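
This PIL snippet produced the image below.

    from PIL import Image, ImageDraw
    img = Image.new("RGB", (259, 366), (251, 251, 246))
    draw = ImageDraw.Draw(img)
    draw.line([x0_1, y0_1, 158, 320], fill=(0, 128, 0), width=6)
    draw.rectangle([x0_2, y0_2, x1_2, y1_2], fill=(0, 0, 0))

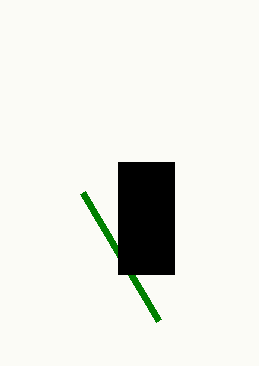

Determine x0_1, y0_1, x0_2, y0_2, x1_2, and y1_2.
x0_1 = 82, y0_1 = 192, x0_2 = 118, y0_2 = 162, x1_2 = 174, y1_2 = 274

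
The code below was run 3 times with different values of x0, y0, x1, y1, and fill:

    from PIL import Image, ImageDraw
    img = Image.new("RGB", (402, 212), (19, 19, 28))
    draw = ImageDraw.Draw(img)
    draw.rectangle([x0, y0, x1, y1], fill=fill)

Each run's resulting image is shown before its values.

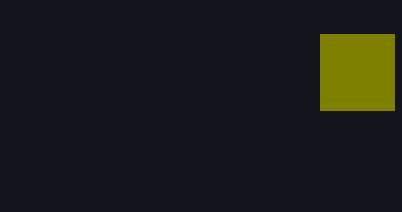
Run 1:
x0 = 320; y0 = 34; x1 = 394; y1 = 110; fill = 'olive'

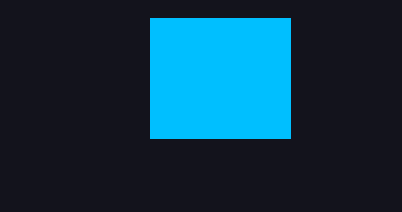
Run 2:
x0 = 150
y0 = 18
x1 = 290
y1 = 138
fill = 'deepskyblue'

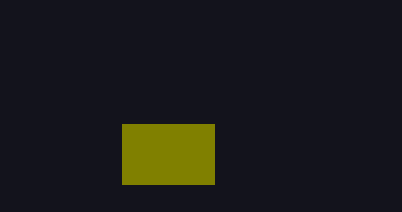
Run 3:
x0 = 122, y0 = 124, x1 = 214, y1 = 184, fill = 'olive'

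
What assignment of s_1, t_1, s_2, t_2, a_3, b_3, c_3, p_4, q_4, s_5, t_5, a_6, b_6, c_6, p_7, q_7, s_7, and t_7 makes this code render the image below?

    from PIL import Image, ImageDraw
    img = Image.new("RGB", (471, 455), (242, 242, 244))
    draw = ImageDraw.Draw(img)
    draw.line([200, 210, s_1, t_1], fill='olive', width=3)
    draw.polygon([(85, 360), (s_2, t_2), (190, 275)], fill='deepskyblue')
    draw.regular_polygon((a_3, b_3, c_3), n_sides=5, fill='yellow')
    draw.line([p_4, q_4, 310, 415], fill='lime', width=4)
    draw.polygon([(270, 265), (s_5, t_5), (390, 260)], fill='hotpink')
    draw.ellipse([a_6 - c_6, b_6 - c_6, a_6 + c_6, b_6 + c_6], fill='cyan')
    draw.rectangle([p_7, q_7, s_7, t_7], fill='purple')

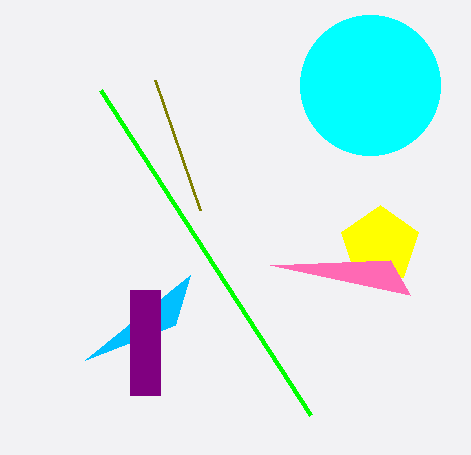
s_1 = 155
t_1 = 80
s_2 = 175
t_2 = 325
a_3 = 380
b_3 = 245
c_3 = 40
p_4 = 100
q_4 = 90
s_5 = 410
t_5 = 295
a_6 = 370
b_6 = 85
c_6 = 70
p_7 = 130
q_7 = 290
s_7 = 160
t_7 = 395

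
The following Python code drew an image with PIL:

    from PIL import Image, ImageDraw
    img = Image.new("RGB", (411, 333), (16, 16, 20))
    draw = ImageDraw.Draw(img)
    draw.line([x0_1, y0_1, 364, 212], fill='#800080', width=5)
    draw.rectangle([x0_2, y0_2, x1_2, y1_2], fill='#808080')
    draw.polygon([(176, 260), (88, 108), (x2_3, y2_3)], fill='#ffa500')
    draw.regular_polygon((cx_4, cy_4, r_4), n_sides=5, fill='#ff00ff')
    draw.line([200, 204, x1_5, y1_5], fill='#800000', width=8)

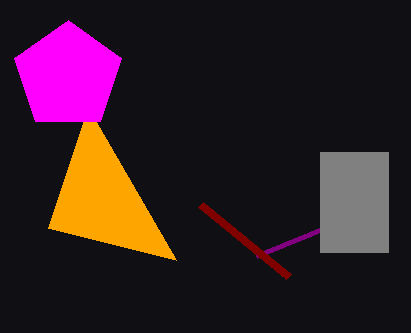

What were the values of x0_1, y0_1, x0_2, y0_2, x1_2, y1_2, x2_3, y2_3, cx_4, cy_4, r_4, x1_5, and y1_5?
x0_1 = 256, y0_1 = 256, x0_2 = 320, y0_2 = 152, x1_2 = 388, y1_2 = 252, x2_3 = 48, y2_3 = 228, cx_4 = 68, cy_4 = 76, r_4 = 56, x1_5 = 288, y1_5 = 276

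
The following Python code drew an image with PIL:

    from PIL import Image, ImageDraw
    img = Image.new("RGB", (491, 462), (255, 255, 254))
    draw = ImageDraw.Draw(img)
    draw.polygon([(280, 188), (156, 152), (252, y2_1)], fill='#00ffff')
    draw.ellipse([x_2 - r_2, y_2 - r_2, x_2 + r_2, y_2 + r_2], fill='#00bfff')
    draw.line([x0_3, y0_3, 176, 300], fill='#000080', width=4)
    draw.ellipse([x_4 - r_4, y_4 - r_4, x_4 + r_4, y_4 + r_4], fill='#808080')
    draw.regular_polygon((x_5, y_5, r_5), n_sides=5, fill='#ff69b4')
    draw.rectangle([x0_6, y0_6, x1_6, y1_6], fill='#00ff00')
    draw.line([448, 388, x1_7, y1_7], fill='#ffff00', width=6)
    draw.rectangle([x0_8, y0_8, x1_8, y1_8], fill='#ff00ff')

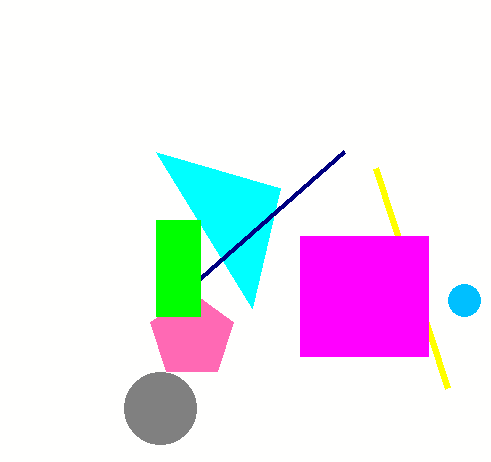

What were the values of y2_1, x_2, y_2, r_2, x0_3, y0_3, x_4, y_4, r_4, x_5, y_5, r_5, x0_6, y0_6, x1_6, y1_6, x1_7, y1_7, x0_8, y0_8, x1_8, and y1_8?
y2_1 = 308, x_2 = 464, y_2 = 300, r_2 = 16, x0_3 = 344, y0_3 = 152, x_4 = 160, y_4 = 408, r_4 = 36, x_5 = 192, y_5 = 336, r_5 = 44, x0_6 = 156, y0_6 = 220, x1_6 = 200, y1_6 = 316, x1_7 = 376, y1_7 = 168, x0_8 = 300, y0_8 = 236, x1_8 = 428, y1_8 = 356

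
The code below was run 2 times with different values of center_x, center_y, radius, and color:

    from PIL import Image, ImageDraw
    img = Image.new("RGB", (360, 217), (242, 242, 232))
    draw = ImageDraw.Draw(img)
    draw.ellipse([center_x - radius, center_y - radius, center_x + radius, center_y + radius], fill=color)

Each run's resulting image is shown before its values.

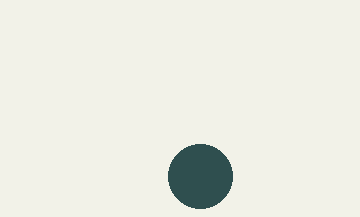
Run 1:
center_x = 200, center_y = 176, radius = 32, color = 'darkslategray'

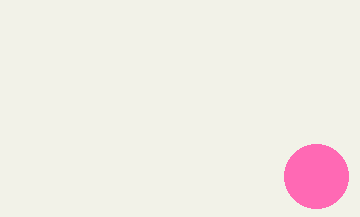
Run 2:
center_x = 316; center_y = 176; radius = 32; color = 'hotpink'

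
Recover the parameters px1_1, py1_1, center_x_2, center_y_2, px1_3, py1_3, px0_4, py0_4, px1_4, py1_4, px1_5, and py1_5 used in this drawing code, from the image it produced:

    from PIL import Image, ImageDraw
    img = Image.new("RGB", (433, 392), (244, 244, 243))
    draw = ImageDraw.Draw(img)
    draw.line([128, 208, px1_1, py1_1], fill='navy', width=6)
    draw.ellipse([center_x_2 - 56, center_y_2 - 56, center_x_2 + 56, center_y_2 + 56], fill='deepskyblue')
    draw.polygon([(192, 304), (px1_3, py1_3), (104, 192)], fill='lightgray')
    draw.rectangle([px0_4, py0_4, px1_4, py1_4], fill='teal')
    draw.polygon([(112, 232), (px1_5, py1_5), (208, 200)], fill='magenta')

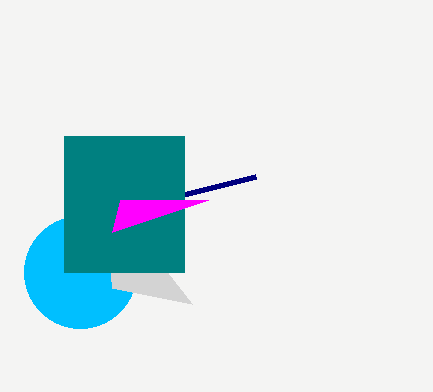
px1_1 = 256, py1_1 = 176, center_x_2 = 80, center_y_2 = 272, px1_3 = 112, py1_3 = 288, px0_4 = 64, py0_4 = 136, px1_4 = 184, py1_4 = 272, px1_5 = 120, py1_5 = 200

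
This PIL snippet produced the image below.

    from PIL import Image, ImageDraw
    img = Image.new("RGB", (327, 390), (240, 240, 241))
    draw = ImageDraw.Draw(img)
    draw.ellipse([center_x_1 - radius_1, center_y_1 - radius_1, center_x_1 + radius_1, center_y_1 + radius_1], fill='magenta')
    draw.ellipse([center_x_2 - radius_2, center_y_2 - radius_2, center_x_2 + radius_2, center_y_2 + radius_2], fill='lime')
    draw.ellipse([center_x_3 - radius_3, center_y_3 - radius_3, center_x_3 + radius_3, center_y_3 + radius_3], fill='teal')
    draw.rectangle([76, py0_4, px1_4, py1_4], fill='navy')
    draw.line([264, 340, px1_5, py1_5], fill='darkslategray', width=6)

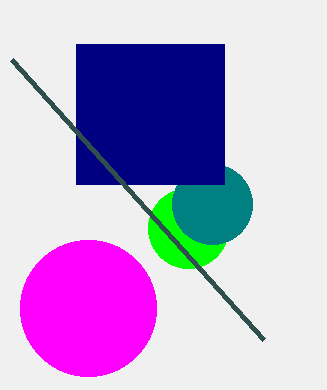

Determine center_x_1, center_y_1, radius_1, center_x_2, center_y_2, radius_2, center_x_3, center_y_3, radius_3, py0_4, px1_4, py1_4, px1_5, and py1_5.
center_x_1 = 88; center_y_1 = 308; radius_1 = 68; center_x_2 = 188; center_y_2 = 228; radius_2 = 40; center_x_3 = 212; center_y_3 = 204; radius_3 = 40; py0_4 = 44; px1_4 = 224; py1_4 = 184; px1_5 = 12; py1_5 = 60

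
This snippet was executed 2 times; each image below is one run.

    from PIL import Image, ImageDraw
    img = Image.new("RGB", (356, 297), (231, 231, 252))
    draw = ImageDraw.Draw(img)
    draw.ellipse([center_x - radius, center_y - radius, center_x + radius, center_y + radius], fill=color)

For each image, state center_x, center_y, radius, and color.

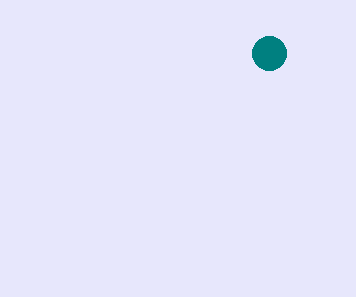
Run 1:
center_x = 269, center_y = 53, radius = 17, color = 'teal'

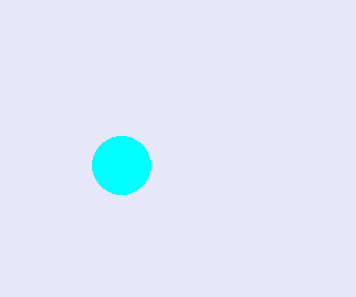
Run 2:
center_x = 121; center_y = 165; radius = 29; color = 'cyan'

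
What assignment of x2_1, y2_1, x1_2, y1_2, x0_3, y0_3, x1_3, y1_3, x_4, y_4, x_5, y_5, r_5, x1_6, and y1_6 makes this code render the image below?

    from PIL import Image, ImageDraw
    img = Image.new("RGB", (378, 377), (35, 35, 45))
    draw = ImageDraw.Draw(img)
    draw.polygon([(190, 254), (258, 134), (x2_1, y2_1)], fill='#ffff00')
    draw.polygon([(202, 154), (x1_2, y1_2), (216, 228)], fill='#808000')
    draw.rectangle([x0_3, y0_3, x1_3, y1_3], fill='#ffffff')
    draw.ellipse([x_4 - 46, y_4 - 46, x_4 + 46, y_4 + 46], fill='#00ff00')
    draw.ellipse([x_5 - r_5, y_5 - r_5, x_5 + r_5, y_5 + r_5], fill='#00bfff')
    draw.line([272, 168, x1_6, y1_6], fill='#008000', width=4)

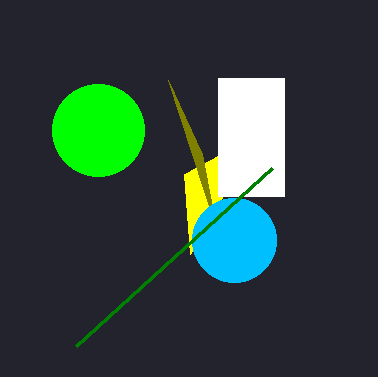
x2_1 = 184, y2_1 = 174, x1_2 = 168, y1_2 = 80, x0_3 = 218, y0_3 = 78, x1_3 = 284, y1_3 = 196, x_4 = 98, y_4 = 130, x_5 = 234, y_5 = 240, r_5 = 42, x1_6 = 76, y1_6 = 346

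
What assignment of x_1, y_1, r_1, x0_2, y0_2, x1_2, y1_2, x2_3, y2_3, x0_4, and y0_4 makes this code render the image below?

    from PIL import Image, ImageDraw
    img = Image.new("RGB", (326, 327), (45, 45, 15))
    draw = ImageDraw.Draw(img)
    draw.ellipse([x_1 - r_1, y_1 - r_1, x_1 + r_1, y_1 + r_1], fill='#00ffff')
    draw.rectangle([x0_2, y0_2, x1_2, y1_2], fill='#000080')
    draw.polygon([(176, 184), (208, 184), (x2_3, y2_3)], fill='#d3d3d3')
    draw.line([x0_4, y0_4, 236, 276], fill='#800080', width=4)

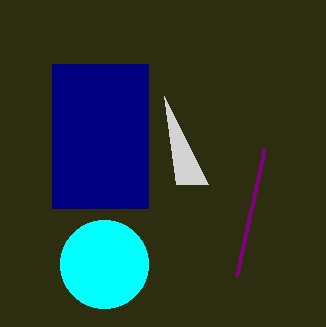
x_1 = 104, y_1 = 264, r_1 = 44, x0_2 = 52, y0_2 = 64, x1_2 = 148, y1_2 = 208, x2_3 = 164, y2_3 = 96, x0_4 = 264, y0_4 = 148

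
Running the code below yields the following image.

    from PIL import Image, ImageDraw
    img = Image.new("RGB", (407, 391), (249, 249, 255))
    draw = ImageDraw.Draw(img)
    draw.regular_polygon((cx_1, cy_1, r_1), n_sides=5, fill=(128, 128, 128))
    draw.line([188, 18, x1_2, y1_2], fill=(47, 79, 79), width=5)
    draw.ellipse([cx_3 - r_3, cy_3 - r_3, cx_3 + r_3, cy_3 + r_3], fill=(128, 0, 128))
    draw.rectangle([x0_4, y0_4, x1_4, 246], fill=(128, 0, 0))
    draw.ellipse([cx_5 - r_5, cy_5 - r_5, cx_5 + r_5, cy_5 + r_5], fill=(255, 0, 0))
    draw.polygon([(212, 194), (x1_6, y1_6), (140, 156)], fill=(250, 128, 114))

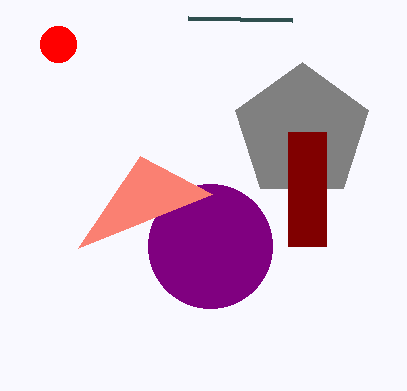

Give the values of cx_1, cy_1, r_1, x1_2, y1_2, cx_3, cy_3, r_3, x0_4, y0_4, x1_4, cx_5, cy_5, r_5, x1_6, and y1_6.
cx_1 = 302, cy_1 = 132, r_1 = 70, x1_2 = 292, y1_2 = 20, cx_3 = 210, cy_3 = 246, r_3 = 62, x0_4 = 288, y0_4 = 132, x1_4 = 326, cx_5 = 58, cy_5 = 44, r_5 = 18, x1_6 = 78, y1_6 = 248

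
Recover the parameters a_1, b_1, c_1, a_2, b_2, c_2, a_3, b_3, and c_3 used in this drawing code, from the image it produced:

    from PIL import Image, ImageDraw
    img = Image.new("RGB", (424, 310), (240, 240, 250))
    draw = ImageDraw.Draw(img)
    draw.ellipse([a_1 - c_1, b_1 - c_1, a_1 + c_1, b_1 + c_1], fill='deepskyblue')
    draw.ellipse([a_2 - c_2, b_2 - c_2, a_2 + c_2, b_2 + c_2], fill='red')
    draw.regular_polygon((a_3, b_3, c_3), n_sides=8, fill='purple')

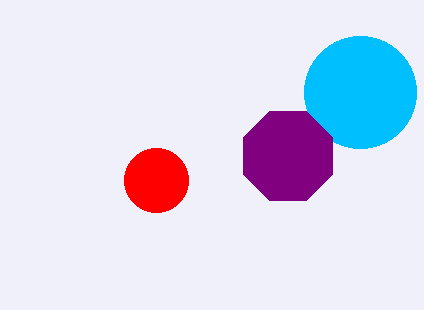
a_1 = 360, b_1 = 92, c_1 = 56, a_2 = 156, b_2 = 180, c_2 = 32, a_3 = 288, b_3 = 156, c_3 = 48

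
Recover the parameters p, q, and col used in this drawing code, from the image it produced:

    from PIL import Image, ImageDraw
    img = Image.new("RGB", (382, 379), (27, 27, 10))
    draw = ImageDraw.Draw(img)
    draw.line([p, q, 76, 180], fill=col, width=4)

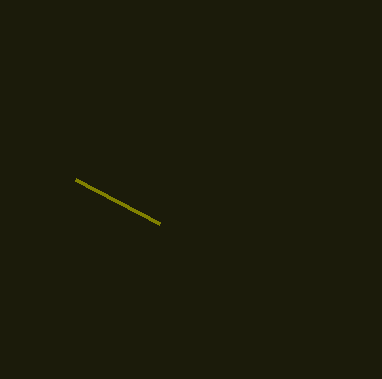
p = 160, q = 224, col = 'olive'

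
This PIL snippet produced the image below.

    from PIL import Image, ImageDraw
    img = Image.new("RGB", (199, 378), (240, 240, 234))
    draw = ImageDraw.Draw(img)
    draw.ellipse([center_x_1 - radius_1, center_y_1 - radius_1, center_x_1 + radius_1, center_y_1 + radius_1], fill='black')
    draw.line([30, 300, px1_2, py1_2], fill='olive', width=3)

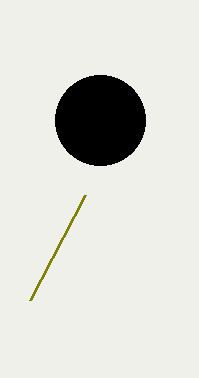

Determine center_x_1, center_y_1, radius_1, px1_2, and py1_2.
center_x_1 = 100
center_y_1 = 120
radius_1 = 45
px1_2 = 85
py1_2 = 195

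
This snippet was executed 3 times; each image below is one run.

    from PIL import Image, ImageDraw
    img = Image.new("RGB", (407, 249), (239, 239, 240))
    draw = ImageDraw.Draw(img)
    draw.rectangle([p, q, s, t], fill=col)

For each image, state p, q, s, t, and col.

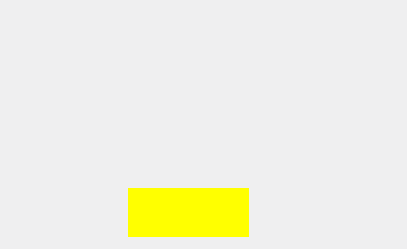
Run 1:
p = 128, q = 188, s = 248, t = 236, col = 'yellow'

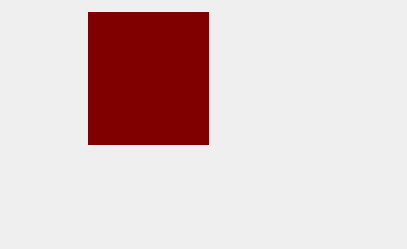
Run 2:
p = 88; q = 12; s = 208; t = 144; col = 'maroon'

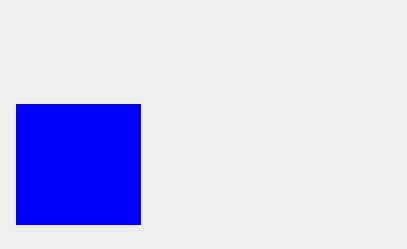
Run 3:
p = 16
q = 104
s = 140
t = 224
col = 'blue'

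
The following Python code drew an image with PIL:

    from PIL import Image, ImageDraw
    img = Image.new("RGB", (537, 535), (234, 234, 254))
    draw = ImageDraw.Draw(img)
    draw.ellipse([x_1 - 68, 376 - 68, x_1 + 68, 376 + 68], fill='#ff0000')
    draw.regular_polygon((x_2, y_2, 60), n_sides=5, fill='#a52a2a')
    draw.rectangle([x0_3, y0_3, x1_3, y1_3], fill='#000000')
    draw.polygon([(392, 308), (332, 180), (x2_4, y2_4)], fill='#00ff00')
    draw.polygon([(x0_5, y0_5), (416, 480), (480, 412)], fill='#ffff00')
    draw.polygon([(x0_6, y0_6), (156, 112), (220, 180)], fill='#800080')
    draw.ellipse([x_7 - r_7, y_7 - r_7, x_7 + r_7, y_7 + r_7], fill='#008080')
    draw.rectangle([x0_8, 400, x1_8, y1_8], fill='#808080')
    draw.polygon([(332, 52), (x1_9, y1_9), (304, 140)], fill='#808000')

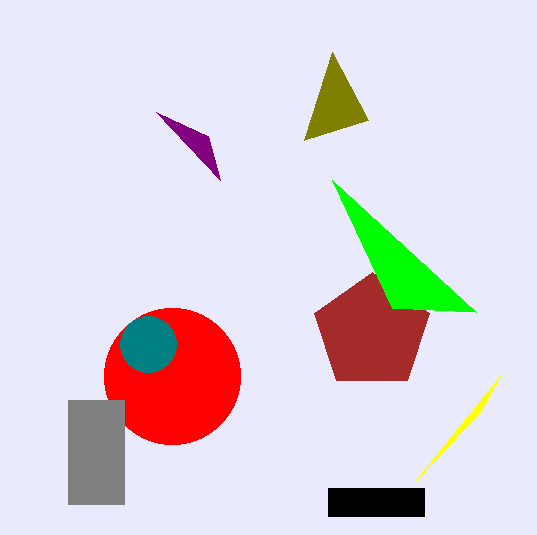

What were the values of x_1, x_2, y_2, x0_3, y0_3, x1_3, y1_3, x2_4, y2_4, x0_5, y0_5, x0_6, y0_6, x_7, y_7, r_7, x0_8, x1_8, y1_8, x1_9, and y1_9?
x_1 = 172; x_2 = 372; y_2 = 332; x0_3 = 328; y0_3 = 488; x1_3 = 424; y1_3 = 516; x2_4 = 476; y2_4 = 312; x0_5 = 500; y0_5 = 376; x0_6 = 208; y0_6 = 136; x_7 = 148; y_7 = 344; r_7 = 28; x0_8 = 68; x1_8 = 124; y1_8 = 504; x1_9 = 368; y1_9 = 120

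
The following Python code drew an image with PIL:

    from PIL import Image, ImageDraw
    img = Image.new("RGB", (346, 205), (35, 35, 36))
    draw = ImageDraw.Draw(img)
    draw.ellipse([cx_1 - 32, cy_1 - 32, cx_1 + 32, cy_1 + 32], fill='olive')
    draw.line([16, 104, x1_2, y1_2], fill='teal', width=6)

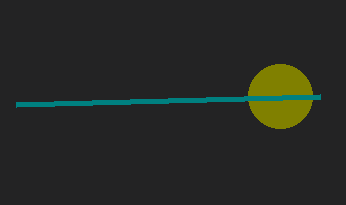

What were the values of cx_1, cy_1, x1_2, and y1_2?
cx_1 = 280; cy_1 = 96; x1_2 = 320; y1_2 = 96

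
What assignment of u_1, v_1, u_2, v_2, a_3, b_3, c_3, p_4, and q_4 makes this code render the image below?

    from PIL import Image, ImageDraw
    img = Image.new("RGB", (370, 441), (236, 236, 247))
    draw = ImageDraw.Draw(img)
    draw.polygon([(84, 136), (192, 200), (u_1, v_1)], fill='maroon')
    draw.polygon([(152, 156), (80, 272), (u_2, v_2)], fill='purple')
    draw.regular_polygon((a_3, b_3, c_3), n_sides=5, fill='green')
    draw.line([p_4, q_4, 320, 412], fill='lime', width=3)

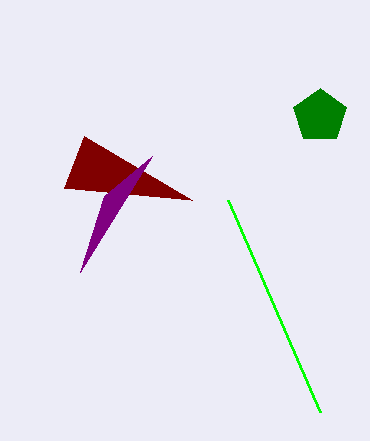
u_1 = 64; v_1 = 188; u_2 = 104; v_2 = 196; a_3 = 320; b_3 = 116; c_3 = 28; p_4 = 228; q_4 = 200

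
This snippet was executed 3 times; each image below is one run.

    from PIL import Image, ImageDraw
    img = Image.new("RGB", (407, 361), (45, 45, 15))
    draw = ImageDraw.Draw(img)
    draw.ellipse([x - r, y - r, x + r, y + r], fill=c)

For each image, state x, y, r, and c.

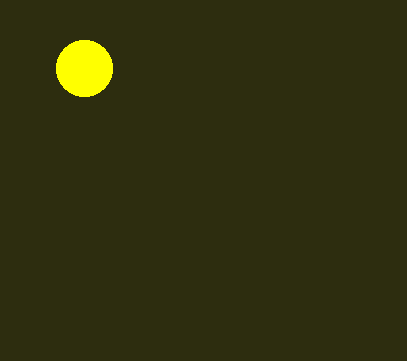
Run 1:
x = 84
y = 68
r = 28
c = 'yellow'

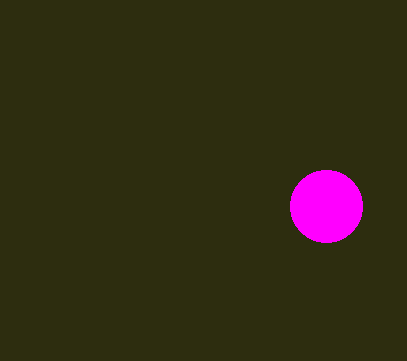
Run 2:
x = 326; y = 206; r = 36; c = 'magenta'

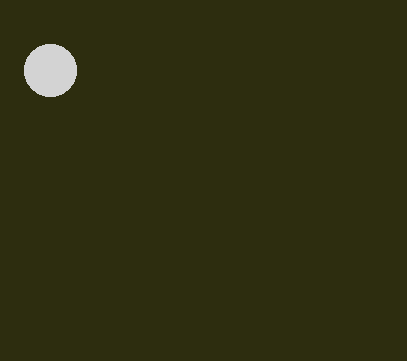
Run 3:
x = 50; y = 70; r = 26; c = 'lightgray'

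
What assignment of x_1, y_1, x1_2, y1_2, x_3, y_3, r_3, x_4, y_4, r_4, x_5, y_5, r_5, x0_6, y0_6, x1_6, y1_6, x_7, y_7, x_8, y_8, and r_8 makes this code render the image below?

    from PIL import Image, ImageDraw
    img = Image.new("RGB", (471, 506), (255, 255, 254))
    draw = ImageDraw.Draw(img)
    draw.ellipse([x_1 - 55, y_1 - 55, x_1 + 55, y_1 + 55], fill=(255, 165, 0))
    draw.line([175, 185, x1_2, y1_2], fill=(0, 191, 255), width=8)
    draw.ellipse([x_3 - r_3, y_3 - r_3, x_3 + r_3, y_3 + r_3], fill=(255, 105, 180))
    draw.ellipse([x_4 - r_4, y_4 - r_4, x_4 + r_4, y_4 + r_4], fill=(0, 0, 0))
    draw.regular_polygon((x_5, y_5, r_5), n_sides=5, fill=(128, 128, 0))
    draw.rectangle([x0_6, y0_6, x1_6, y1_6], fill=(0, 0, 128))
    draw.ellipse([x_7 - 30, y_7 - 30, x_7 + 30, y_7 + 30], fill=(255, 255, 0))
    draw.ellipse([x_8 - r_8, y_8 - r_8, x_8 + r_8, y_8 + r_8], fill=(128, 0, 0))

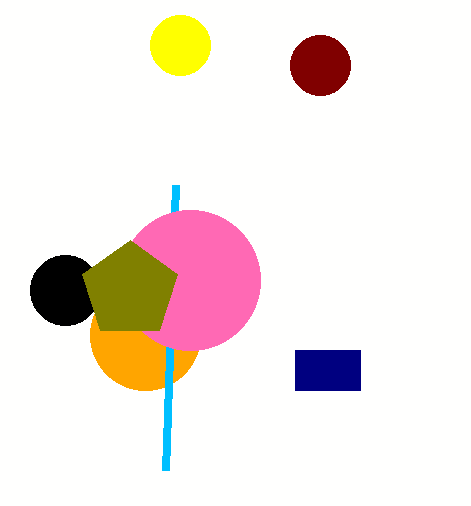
x_1 = 145; y_1 = 335; x1_2 = 165; y1_2 = 470; x_3 = 190; y_3 = 280; r_3 = 70; x_4 = 65; y_4 = 290; r_4 = 35; x_5 = 130; y_5 = 290; r_5 = 50; x0_6 = 295; y0_6 = 350; x1_6 = 360; y1_6 = 390; x_7 = 180; y_7 = 45; x_8 = 320; y_8 = 65; r_8 = 30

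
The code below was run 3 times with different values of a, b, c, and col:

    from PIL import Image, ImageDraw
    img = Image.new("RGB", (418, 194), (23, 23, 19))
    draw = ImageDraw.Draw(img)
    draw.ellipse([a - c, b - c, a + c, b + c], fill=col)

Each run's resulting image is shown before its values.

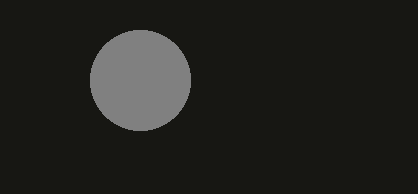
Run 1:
a = 140; b = 80; c = 50; col = 'gray'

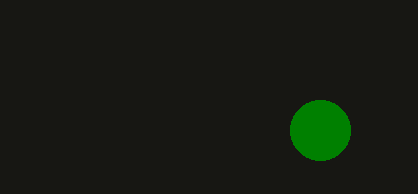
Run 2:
a = 320; b = 130; c = 30; col = 'green'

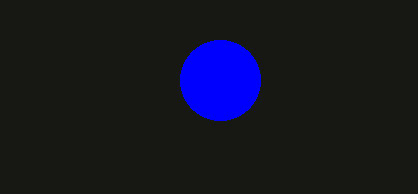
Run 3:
a = 220, b = 80, c = 40, col = 'blue'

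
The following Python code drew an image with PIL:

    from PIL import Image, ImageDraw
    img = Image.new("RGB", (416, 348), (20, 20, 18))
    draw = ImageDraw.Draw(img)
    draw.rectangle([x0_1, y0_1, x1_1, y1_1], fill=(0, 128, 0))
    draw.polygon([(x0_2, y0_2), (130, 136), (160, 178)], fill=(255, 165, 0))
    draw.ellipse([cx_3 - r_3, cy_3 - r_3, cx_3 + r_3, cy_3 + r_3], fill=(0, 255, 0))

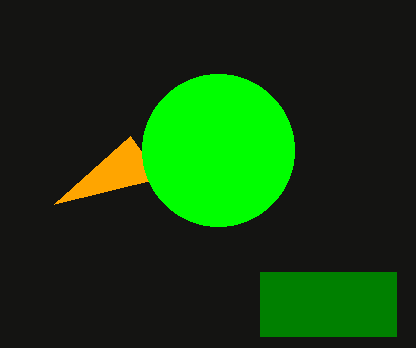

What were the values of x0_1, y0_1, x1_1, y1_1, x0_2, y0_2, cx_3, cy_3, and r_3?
x0_1 = 260, y0_1 = 272, x1_1 = 396, y1_1 = 336, x0_2 = 54, y0_2 = 204, cx_3 = 218, cy_3 = 150, r_3 = 76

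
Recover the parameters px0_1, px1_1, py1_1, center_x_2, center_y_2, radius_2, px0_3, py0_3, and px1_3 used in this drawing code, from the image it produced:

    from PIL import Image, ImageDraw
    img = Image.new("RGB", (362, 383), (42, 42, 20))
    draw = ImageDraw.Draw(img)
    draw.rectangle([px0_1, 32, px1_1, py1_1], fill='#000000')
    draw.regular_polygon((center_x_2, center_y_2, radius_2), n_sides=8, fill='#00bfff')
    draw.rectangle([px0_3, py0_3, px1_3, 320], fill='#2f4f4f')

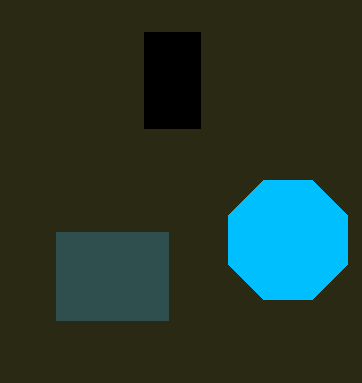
px0_1 = 144; px1_1 = 200; py1_1 = 128; center_x_2 = 288; center_y_2 = 240; radius_2 = 64; px0_3 = 56; py0_3 = 232; px1_3 = 168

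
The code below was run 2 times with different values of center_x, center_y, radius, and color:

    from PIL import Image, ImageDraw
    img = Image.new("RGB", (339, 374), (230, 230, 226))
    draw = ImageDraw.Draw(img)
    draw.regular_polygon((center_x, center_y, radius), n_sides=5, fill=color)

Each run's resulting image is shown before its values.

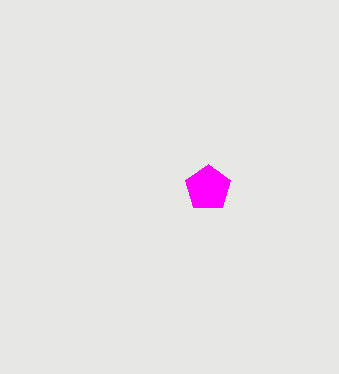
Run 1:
center_x = 208
center_y = 188
radius = 24
color = 'magenta'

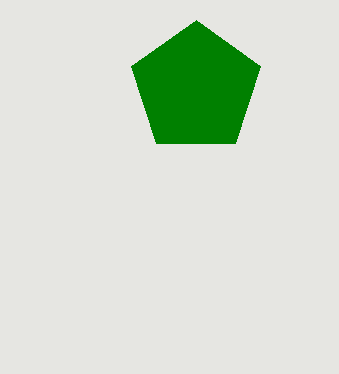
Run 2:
center_x = 196, center_y = 88, radius = 68, color = 'green'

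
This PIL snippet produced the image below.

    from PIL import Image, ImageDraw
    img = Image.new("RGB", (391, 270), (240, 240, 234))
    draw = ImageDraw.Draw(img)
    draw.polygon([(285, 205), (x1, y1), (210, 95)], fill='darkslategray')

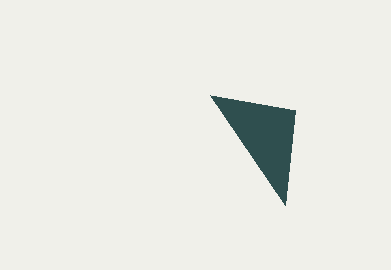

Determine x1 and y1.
x1 = 295; y1 = 110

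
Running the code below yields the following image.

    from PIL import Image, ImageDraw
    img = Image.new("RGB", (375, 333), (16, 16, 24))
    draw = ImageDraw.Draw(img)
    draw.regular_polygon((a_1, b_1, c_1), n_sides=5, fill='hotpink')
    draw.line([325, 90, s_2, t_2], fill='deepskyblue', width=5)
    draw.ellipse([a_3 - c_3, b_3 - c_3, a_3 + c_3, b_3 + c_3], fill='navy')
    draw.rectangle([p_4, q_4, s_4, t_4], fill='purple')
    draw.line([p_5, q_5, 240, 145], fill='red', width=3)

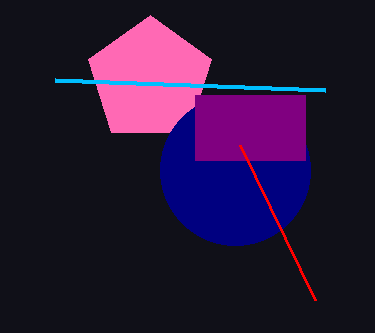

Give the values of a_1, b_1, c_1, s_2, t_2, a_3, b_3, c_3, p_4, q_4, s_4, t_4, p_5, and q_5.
a_1 = 150; b_1 = 80; c_1 = 65; s_2 = 55; t_2 = 80; a_3 = 235; b_3 = 170; c_3 = 75; p_4 = 195; q_4 = 95; s_4 = 305; t_4 = 160; p_5 = 315; q_5 = 300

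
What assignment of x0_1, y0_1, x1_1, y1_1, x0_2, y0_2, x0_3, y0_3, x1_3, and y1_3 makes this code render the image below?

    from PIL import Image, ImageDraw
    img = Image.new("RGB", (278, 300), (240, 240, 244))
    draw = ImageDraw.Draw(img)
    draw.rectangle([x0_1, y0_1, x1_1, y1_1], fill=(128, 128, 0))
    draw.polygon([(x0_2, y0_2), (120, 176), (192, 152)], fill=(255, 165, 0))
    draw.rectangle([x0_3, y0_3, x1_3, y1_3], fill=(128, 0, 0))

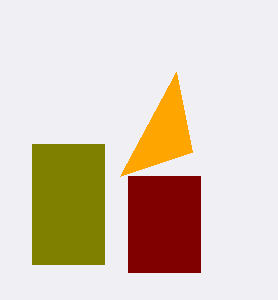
x0_1 = 32
y0_1 = 144
x1_1 = 104
y1_1 = 264
x0_2 = 176
y0_2 = 72
x0_3 = 128
y0_3 = 176
x1_3 = 200
y1_3 = 272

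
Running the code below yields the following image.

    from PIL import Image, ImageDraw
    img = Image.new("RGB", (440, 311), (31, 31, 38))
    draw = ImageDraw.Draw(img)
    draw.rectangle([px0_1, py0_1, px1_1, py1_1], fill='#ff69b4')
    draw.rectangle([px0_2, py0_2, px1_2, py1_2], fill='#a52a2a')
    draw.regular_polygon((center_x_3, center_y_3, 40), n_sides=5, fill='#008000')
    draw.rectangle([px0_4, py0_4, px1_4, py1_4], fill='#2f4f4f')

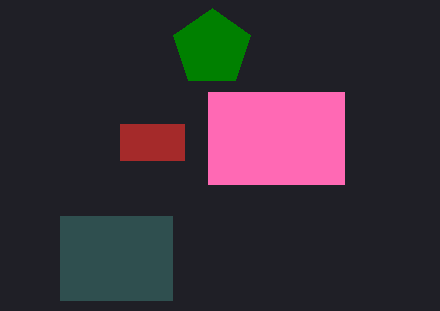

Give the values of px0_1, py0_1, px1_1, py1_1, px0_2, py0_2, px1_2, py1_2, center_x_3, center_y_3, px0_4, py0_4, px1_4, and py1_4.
px0_1 = 208, py0_1 = 92, px1_1 = 344, py1_1 = 184, px0_2 = 120, py0_2 = 124, px1_2 = 184, py1_2 = 160, center_x_3 = 212, center_y_3 = 48, px0_4 = 60, py0_4 = 216, px1_4 = 172, py1_4 = 300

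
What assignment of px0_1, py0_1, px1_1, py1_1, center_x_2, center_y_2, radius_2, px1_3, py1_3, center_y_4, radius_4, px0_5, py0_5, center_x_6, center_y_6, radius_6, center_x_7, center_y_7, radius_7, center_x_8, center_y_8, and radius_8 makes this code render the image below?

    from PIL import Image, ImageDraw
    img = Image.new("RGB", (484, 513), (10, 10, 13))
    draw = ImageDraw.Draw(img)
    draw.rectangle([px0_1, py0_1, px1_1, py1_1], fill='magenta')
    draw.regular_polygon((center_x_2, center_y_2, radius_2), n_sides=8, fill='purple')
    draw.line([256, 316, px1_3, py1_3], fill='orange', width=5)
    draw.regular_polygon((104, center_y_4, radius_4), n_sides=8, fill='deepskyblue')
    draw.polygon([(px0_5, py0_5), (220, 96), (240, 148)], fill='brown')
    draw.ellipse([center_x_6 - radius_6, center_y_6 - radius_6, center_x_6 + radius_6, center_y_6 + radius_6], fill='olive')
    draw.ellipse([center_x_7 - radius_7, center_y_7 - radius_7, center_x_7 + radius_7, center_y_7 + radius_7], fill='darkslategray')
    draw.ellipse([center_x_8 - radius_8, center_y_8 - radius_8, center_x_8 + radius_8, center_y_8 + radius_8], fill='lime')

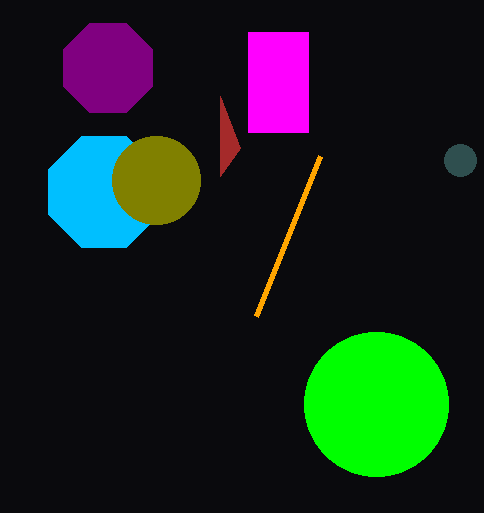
px0_1 = 248; py0_1 = 32; px1_1 = 308; py1_1 = 132; center_x_2 = 108; center_y_2 = 68; radius_2 = 48; px1_3 = 320; py1_3 = 156; center_y_4 = 192; radius_4 = 60; px0_5 = 220; py0_5 = 176; center_x_6 = 156; center_y_6 = 180; radius_6 = 44; center_x_7 = 460; center_y_7 = 160; radius_7 = 16; center_x_8 = 376; center_y_8 = 404; radius_8 = 72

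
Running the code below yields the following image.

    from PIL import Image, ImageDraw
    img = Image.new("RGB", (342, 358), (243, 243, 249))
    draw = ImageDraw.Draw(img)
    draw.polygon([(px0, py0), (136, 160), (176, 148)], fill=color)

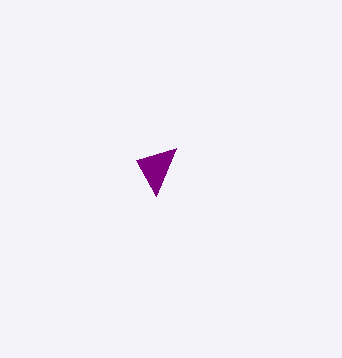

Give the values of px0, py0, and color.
px0 = 156, py0 = 196, color = 'purple'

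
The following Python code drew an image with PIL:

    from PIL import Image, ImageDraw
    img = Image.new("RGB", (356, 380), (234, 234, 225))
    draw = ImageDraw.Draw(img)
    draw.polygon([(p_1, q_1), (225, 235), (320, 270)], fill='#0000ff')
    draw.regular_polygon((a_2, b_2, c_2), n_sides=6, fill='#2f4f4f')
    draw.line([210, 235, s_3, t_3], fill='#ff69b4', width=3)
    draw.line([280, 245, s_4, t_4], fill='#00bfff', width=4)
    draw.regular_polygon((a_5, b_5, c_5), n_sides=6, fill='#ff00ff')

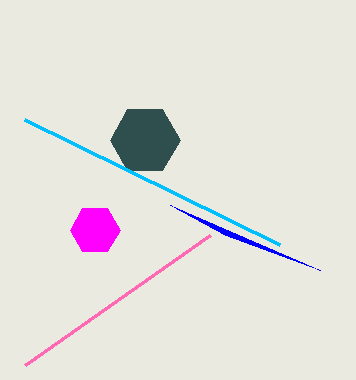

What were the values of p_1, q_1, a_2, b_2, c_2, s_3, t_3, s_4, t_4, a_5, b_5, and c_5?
p_1 = 170, q_1 = 205, a_2 = 145, b_2 = 140, c_2 = 35, s_3 = 25, t_3 = 365, s_4 = 25, t_4 = 120, a_5 = 95, b_5 = 230, c_5 = 25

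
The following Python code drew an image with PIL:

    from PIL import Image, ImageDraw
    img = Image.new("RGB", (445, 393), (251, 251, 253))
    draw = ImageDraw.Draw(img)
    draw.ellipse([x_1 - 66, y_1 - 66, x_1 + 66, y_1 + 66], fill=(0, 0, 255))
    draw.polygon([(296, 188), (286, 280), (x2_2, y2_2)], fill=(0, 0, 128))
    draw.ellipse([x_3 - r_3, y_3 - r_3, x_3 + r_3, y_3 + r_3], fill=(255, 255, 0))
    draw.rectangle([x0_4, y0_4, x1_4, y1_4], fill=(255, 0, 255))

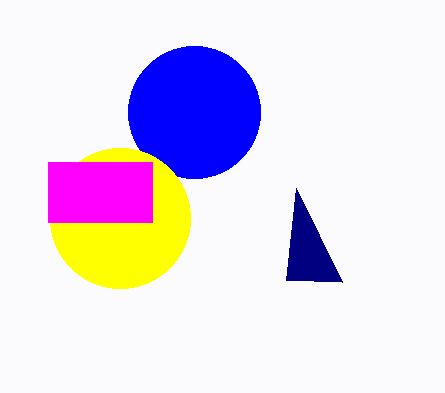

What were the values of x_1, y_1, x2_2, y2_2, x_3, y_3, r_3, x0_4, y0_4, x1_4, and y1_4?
x_1 = 194, y_1 = 112, x2_2 = 342, y2_2 = 282, x_3 = 120, y_3 = 218, r_3 = 70, x0_4 = 48, y0_4 = 162, x1_4 = 152, y1_4 = 222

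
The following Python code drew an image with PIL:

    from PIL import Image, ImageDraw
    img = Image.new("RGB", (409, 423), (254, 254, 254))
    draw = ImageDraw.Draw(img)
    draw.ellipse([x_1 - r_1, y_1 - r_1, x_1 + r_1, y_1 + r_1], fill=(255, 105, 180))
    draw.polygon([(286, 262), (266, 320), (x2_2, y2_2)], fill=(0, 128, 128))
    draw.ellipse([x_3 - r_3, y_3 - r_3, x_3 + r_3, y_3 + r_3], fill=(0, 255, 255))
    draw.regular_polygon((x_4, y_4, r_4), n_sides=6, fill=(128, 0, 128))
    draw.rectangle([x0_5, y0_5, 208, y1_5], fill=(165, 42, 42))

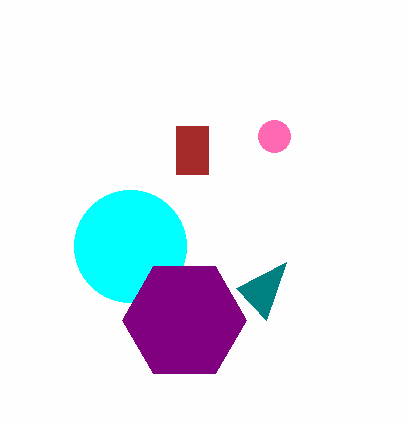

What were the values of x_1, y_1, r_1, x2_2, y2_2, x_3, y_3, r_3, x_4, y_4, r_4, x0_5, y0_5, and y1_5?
x_1 = 274
y_1 = 136
r_1 = 16
x2_2 = 236
y2_2 = 288
x_3 = 130
y_3 = 246
r_3 = 56
x_4 = 184
y_4 = 320
r_4 = 62
x0_5 = 176
y0_5 = 126
y1_5 = 174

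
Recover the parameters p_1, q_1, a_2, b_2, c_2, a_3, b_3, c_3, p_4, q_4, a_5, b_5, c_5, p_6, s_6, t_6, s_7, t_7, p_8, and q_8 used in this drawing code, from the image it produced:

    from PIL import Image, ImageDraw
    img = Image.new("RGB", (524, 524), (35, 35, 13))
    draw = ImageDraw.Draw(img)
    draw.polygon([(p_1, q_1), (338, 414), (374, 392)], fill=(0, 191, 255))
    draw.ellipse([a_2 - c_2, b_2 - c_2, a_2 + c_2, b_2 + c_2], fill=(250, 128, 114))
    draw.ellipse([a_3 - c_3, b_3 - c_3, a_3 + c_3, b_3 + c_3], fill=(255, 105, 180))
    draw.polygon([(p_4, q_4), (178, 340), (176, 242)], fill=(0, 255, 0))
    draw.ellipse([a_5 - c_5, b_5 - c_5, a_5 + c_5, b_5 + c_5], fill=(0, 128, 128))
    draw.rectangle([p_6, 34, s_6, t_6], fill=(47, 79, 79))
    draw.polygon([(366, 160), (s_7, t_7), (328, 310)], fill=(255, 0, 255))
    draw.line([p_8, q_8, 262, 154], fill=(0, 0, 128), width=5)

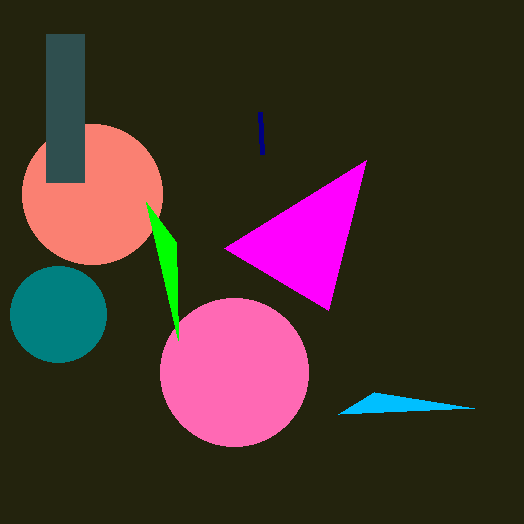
p_1 = 474; q_1 = 408; a_2 = 92; b_2 = 194; c_2 = 70; a_3 = 234; b_3 = 372; c_3 = 74; p_4 = 146; q_4 = 202; a_5 = 58; b_5 = 314; c_5 = 48; p_6 = 46; s_6 = 84; t_6 = 182; s_7 = 224; t_7 = 248; p_8 = 260; q_8 = 112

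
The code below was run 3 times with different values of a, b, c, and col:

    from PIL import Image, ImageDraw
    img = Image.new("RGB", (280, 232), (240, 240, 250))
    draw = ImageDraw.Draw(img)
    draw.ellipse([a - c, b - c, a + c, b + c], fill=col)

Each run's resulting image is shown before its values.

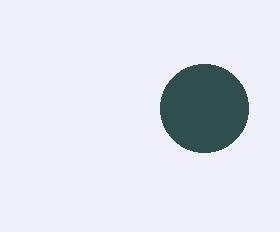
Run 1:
a = 204; b = 108; c = 44; col = 'darkslategray'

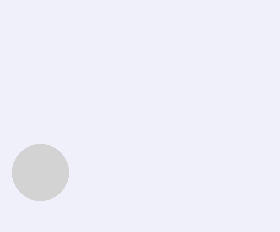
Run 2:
a = 40
b = 172
c = 28
col = 'lightgray'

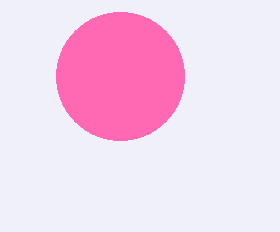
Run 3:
a = 120
b = 76
c = 64
col = 'hotpink'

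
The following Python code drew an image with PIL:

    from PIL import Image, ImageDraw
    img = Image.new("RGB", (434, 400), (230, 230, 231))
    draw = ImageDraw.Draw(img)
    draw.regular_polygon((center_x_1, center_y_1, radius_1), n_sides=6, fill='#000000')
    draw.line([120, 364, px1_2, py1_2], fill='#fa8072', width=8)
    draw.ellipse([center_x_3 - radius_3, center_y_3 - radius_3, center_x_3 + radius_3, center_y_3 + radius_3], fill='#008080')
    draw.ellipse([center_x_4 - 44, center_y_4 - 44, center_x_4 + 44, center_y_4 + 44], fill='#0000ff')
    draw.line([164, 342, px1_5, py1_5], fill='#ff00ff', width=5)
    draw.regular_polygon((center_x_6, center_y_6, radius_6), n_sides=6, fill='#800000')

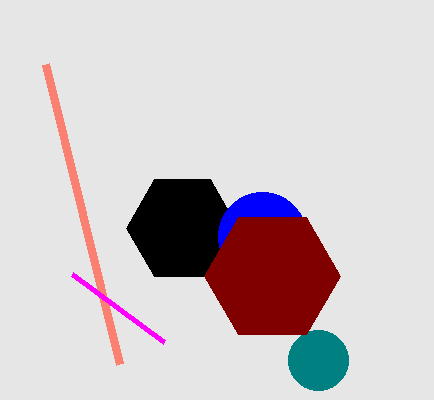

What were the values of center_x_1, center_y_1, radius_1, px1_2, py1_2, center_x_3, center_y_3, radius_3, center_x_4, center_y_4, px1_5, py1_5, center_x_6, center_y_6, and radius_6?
center_x_1 = 182, center_y_1 = 228, radius_1 = 56, px1_2 = 46, py1_2 = 64, center_x_3 = 318, center_y_3 = 360, radius_3 = 30, center_x_4 = 262, center_y_4 = 236, px1_5 = 72, py1_5 = 274, center_x_6 = 272, center_y_6 = 276, radius_6 = 68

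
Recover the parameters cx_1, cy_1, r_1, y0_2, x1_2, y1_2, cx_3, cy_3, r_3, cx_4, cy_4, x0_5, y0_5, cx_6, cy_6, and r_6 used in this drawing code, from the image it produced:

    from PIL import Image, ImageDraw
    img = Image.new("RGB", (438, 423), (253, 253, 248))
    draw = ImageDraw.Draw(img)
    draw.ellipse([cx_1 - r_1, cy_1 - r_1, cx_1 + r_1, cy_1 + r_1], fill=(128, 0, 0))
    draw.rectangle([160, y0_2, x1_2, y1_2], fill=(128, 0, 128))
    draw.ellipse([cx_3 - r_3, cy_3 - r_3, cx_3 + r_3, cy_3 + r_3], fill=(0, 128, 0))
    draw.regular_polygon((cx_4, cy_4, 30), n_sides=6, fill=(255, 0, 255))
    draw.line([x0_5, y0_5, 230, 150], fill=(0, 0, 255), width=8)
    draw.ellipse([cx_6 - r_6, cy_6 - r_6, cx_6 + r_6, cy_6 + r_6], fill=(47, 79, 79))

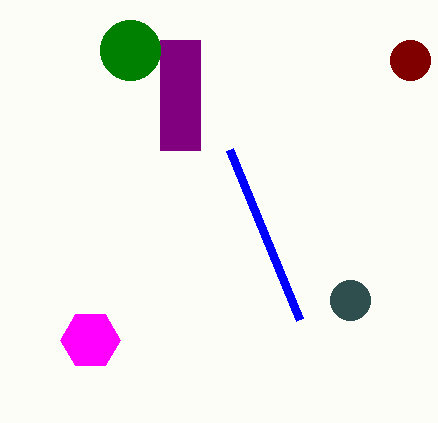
cx_1 = 410
cy_1 = 60
r_1 = 20
y0_2 = 40
x1_2 = 200
y1_2 = 150
cx_3 = 130
cy_3 = 50
r_3 = 30
cx_4 = 90
cy_4 = 340
x0_5 = 300
y0_5 = 320
cx_6 = 350
cy_6 = 300
r_6 = 20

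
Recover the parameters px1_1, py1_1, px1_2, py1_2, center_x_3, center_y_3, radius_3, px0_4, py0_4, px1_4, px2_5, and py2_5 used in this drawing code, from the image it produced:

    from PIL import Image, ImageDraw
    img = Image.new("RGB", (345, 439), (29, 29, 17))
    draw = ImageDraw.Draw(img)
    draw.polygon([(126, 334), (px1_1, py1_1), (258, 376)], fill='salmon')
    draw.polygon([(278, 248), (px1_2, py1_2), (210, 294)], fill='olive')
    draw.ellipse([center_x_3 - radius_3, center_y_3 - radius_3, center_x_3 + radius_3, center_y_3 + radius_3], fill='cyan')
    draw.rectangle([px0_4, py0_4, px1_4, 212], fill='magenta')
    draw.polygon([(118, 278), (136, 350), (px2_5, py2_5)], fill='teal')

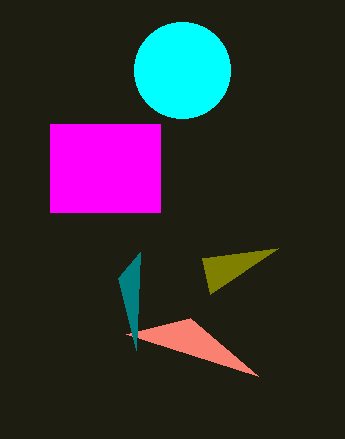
px1_1 = 190, py1_1 = 318, px1_2 = 202, py1_2 = 258, center_x_3 = 182, center_y_3 = 70, radius_3 = 48, px0_4 = 50, py0_4 = 124, px1_4 = 160, px2_5 = 140, py2_5 = 252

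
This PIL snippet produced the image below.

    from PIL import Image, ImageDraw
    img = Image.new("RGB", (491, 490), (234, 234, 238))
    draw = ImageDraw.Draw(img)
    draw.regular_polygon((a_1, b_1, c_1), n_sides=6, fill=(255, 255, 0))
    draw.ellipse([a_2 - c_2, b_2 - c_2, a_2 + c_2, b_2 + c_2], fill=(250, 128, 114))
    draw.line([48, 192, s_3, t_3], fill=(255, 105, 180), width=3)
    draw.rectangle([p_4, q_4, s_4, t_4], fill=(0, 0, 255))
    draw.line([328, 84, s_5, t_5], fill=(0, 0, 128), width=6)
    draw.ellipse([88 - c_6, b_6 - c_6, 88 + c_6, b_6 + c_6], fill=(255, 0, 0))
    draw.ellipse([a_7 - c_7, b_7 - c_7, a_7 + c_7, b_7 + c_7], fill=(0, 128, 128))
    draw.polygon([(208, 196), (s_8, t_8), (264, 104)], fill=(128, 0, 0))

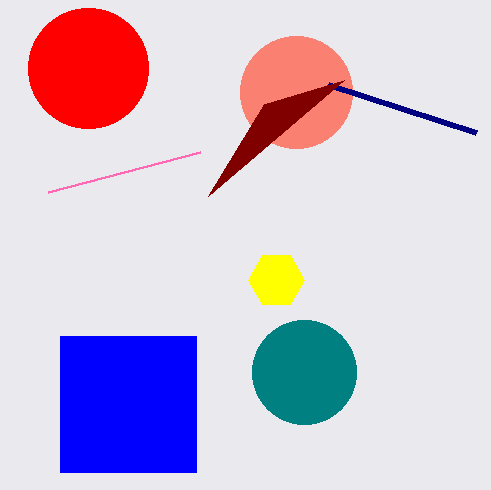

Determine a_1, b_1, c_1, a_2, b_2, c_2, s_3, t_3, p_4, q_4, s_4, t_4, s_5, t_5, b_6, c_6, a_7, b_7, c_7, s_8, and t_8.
a_1 = 276; b_1 = 280; c_1 = 28; a_2 = 296; b_2 = 92; c_2 = 56; s_3 = 200; t_3 = 152; p_4 = 60; q_4 = 336; s_4 = 196; t_4 = 472; s_5 = 476; t_5 = 132; b_6 = 68; c_6 = 60; a_7 = 304; b_7 = 372; c_7 = 52; s_8 = 344; t_8 = 80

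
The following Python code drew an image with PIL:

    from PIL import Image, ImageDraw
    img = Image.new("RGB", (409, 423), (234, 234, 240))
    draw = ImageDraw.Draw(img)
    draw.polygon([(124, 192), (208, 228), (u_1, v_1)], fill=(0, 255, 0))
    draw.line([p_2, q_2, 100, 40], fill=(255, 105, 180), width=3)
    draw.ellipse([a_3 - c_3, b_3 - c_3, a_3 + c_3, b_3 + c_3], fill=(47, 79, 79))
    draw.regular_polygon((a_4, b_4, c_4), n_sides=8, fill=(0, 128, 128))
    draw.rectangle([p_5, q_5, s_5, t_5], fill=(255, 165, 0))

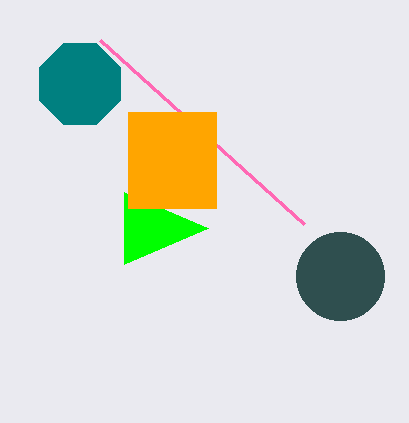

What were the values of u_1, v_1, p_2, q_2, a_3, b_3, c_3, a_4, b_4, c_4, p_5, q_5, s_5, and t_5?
u_1 = 124; v_1 = 264; p_2 = 304; q_2 = 224; a_3 = 340; b_3 = 276; c_3 = 44; a_4 = 80; b_4 = 84; c_4 = 44; p_5 = 128; q_5 = 112; s_5 = 216; t_5 = 208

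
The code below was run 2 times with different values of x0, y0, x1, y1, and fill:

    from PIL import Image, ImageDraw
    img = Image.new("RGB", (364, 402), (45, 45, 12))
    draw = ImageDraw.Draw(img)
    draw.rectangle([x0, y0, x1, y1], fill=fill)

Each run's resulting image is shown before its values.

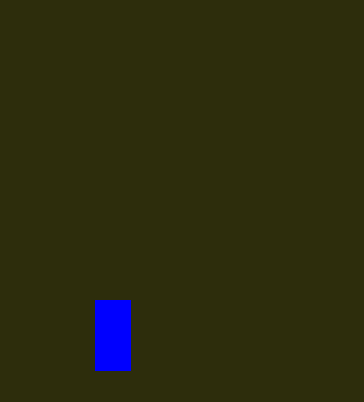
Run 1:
x0 = 95
y0 = 300
x1 = 130
y1 = 370
fill = 'blue'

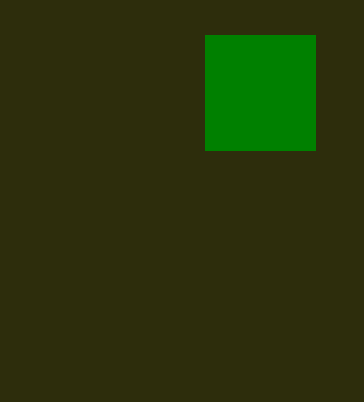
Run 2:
x0 = 205
y0 = 35
x1 = 315
y1 = 150
fill = 'green'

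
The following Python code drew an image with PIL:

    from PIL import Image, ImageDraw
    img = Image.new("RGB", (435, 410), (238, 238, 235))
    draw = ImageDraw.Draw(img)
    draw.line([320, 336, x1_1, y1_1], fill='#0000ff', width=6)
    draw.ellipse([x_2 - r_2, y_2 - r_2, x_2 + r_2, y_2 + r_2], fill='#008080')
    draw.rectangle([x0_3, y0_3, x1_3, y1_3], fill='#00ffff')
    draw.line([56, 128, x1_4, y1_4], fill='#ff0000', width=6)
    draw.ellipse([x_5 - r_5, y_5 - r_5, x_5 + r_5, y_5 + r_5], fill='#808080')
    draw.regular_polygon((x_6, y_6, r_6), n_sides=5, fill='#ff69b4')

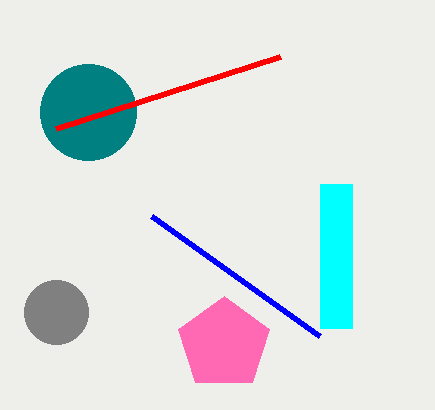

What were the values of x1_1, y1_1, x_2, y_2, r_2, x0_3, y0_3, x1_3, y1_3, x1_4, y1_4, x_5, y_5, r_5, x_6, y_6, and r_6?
x1_1 = 152, y1_1 = 216, x_2 = 88, y_2 = 112, r_2 = 48, x0_3 = 320, y0_3 = 184, x1_3 = 352, y1_3 = 328, x1_4 = 280, y1_4 = 56, x_5 = 56, y_5 = 312, r_5 = 32, x_6 = 224, y_6 = 344, r_6 = 48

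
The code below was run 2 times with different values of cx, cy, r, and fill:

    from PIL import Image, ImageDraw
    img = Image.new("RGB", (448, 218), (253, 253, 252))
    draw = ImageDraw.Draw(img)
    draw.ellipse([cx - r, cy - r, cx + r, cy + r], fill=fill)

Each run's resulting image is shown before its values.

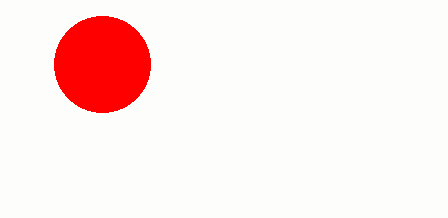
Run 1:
cx = 102; cy = 64; r = 48; fill = 'red'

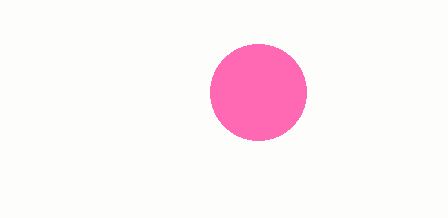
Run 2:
cx = 258
cy = 92
r = 48
fill = 'hotpink'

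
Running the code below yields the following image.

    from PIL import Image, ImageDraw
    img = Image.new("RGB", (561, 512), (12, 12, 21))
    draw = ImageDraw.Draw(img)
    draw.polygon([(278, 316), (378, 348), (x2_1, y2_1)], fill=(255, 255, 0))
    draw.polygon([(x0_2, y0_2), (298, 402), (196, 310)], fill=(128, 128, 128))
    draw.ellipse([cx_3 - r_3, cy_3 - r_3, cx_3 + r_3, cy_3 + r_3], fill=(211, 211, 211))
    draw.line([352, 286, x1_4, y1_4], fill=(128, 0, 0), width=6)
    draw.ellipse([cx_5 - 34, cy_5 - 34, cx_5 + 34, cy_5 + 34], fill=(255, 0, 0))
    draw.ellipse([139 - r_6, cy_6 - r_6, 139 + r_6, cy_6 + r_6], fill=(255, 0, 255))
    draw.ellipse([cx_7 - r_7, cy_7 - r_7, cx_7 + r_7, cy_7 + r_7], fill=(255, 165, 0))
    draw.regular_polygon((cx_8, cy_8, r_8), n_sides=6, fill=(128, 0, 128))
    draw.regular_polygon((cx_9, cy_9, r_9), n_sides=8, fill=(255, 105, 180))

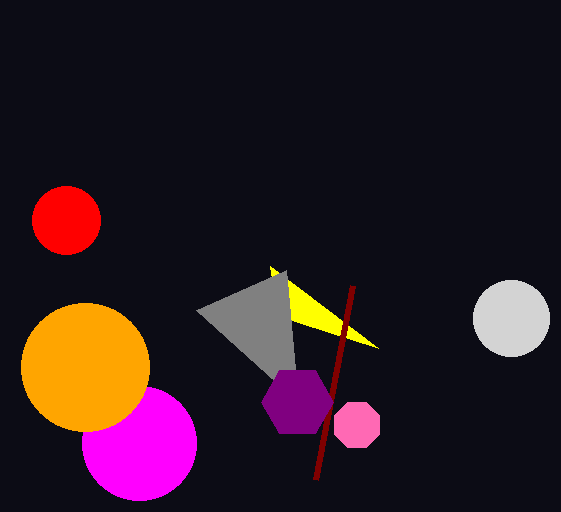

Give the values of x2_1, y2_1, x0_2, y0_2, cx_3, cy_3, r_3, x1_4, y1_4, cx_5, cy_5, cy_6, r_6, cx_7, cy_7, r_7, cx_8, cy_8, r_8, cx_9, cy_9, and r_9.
x2_1 = 270; y2_1 = 266; x0_2 = 286; y0_2 = 270; cx_3 = 511; cy_3 = 318; r_3 = 38; x1_4 = 315; y1_4 = 480; cx_5 = 66; cy_5 = 220; cy_6 = 443; r_6 = 57; cx_7 = 85; cy_7 = 367; r_7 = 64; cx_8 = 297; cy_8 = 402; r_8 = 36; cx_9 = 357; cy_9 = 425; r_9 = 24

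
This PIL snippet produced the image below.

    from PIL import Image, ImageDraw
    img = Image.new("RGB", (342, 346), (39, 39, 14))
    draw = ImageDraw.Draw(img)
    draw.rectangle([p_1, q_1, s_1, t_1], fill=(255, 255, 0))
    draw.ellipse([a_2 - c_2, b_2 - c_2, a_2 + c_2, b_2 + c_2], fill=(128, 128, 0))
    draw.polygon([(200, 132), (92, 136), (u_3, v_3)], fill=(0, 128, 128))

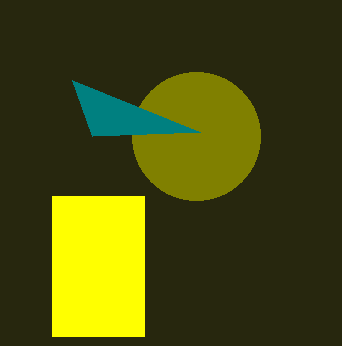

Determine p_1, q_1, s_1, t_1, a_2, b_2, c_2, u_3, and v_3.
p_1 = 52, q_1 = 196, s_1 = 144, t_1 = 336, a_2 = 196, b_2 = 136, c_2 = 64, u_3 = 72, v_3 = 80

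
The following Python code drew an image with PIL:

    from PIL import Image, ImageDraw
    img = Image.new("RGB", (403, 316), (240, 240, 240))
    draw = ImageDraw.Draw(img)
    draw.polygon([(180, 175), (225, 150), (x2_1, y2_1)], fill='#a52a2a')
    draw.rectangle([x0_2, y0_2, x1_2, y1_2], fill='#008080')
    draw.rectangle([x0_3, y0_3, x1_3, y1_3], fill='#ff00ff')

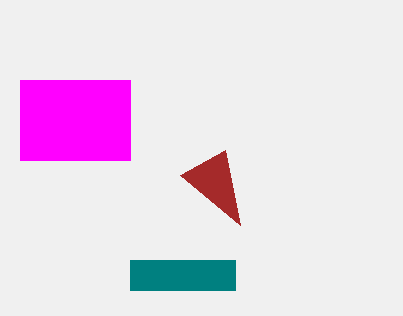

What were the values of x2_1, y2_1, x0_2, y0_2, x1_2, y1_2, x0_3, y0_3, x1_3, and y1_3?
x2_1 = 240, y2_1 = 225, x0_2 = 130, y0_2 = 260, x1_2 = 235, y1_2 = 290, x0_3 = 20, y0_3 = 80, x1_3 = 130, y1_3 = 160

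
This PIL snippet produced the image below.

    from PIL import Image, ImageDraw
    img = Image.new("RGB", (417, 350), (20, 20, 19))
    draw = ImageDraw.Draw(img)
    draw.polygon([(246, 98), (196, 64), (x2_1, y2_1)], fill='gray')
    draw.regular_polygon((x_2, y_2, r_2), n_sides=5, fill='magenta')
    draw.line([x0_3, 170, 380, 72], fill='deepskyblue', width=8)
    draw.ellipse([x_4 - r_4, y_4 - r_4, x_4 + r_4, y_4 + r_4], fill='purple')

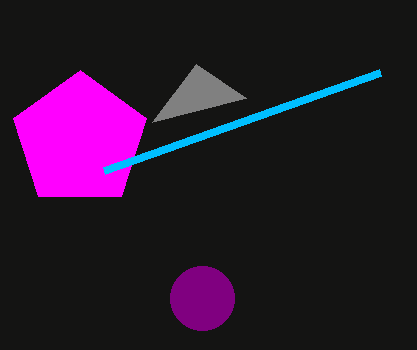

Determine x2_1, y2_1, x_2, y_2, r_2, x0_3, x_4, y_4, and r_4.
x2_1 = 152; y2_1 = 122; x_2 = 80; y_2 = 140; r_2 = 70; x0_3 = 104; x_4 = 202; y_4 = 298; r_4 = 32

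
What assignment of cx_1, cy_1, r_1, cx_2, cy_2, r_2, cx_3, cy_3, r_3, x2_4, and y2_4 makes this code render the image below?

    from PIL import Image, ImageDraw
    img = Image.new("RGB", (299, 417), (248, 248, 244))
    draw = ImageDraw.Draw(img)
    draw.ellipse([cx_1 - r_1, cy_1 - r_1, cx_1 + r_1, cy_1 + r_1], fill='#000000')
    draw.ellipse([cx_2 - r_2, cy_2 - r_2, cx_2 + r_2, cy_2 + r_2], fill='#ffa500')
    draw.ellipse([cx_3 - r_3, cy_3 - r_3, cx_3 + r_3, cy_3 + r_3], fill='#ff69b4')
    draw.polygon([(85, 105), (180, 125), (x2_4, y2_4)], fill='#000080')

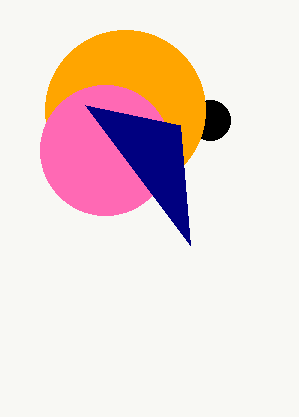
cx_1 = 210; cy_1 = 120; r_1 = 20; cx_2 = 125; cy_2 = 110; r_2 = 80; cx_3 = 105; cy_3 = 150; r_3 = 65; x2_4 = 190; y2_4 = 245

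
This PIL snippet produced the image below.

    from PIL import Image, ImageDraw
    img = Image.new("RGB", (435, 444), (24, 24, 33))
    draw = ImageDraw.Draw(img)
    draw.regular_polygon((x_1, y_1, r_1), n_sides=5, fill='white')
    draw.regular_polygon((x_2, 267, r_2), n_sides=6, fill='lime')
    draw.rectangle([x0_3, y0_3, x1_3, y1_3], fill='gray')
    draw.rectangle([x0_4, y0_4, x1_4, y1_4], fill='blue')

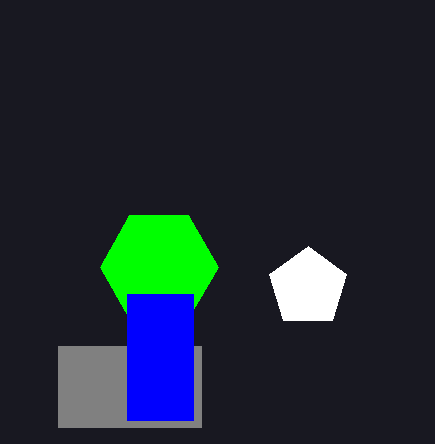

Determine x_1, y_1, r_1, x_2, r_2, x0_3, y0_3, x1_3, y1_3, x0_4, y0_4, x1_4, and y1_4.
x_1 = 308
y_1 = 287
r_1 = 41
x_2 = 159
r_2 = 59
x0_3 = 58
y0_3 = 346
x1_3 = 201
y1_3 = 427
x0_4 = 127
y0_4 = 294
x1_4 = 193
y1_4 = 420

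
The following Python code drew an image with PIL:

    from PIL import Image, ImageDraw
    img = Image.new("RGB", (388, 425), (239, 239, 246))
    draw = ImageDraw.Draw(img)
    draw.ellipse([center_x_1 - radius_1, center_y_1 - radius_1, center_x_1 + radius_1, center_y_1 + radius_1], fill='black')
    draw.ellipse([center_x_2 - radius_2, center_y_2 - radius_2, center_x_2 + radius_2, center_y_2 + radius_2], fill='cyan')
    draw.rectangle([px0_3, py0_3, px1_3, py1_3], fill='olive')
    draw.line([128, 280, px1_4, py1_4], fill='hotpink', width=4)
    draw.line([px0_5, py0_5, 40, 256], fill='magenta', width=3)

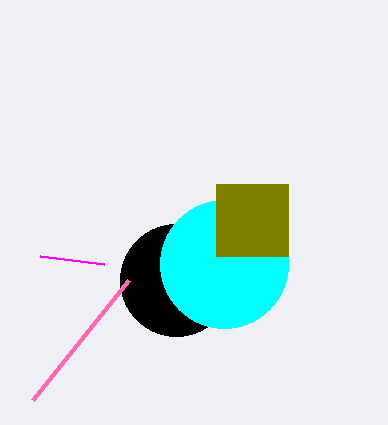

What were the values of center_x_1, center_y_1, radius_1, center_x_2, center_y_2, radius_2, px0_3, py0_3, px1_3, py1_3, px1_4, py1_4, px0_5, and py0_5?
center_x_1 = 176
center_y_1 = 280
radius_1 = 56
center_x_2 = 224
center_y_2 = 264
radius_2 = 64
px0_3 = 216
py0_3 = 184
px1_3 = 288
py1_3 = 256
px1_4 = 32
py1_4 = 400
px0_5 = 104
py0_5 = 264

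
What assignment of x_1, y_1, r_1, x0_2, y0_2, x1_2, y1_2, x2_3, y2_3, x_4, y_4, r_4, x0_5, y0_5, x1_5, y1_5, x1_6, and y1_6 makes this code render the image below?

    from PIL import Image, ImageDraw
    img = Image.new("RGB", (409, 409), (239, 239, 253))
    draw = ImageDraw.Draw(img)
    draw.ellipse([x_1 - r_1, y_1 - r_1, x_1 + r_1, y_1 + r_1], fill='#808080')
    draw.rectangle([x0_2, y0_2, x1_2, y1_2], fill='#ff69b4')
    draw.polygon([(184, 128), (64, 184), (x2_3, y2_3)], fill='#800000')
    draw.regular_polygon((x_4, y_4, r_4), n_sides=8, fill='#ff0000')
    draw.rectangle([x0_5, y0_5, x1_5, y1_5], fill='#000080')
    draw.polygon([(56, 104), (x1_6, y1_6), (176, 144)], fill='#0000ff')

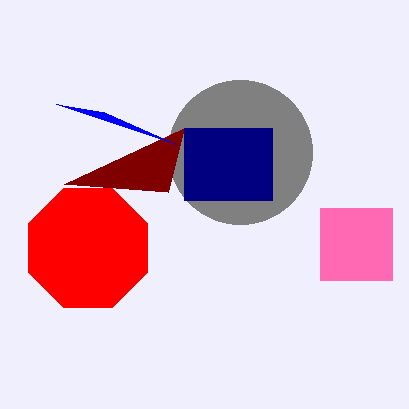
x_1 = 240, y_1 = 152, r_1 = 72, x0_2 = 320, y0_2 = 208, x1_2 = 392, y1_2 = 280, x2_3 = 168, y2_3 = 192, x_4 = 88, y_4 = 248, r_4 = 64, x0_5 = 184, y0_5 = 128, x1_5 = 272, y1_5 = 200, x1_6 = 104, y1_6 = 112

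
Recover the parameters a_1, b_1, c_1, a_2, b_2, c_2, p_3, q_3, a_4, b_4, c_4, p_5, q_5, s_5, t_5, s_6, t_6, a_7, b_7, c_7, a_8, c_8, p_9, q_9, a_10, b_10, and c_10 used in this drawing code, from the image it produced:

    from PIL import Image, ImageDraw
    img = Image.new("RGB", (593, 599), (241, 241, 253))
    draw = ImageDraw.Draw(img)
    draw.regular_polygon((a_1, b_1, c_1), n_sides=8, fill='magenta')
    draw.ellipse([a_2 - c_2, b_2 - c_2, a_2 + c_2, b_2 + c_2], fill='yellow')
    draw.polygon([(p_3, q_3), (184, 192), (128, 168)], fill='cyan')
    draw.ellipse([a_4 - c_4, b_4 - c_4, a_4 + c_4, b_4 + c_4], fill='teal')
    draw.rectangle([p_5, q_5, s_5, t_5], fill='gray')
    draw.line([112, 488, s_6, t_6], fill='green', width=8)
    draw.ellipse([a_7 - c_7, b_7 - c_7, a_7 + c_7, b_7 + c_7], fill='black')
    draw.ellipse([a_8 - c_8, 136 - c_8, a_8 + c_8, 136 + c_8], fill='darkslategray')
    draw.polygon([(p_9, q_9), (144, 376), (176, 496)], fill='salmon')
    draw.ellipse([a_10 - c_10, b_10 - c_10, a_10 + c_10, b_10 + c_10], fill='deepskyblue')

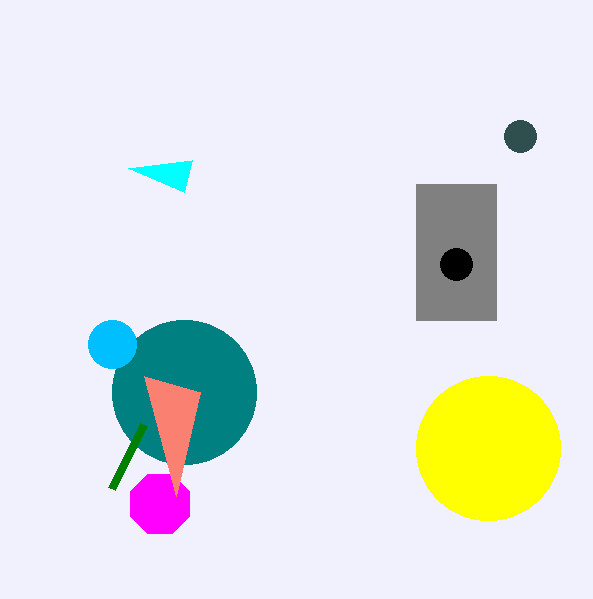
a_1 = 160
b_1 = 504
c_1 = 32
a_2 = 488
b_2 = 448
c_2 = 72
p_3 = 192
q_3 = 160
a_4 = 184
b_4 = 392
c_4 = 72
p_5 = 416
q_5 = 184
s_5 = 496
t_5 = 320
s_6 = 144
t_6 = 424
a_7 = 456
b_7 = 264
c_7 = 16
a_8 = 520
c_8 = 16
p_9 = 200
q_9 = 392
a_10 = 112
b_10 = 344
c_10 = 24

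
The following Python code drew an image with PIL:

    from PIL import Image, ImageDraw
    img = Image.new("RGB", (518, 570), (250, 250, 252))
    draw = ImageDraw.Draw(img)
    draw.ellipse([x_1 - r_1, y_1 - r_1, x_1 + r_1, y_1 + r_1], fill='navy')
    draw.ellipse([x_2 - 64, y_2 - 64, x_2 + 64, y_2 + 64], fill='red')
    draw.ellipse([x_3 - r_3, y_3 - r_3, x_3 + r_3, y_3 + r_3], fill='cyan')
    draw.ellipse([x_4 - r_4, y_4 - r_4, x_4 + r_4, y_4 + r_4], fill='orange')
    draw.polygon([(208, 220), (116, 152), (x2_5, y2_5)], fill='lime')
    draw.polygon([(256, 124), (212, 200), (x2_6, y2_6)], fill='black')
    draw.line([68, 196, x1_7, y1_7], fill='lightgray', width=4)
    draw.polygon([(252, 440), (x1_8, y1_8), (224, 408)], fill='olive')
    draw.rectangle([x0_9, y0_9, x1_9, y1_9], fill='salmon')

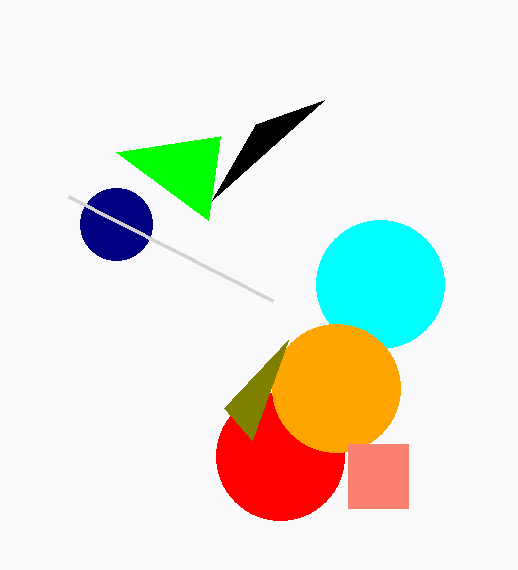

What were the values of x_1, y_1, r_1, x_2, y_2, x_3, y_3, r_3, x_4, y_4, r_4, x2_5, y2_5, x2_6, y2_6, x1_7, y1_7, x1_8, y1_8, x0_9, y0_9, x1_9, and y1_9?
x_1 = 116
y_1 = 224
r_1 = 36
x_2 = 280
y_2 = 456
x_3 = 380
y_3 = 284
r_3 = 64
x_4 = 336
y_4 = 388
r_4 = 64
x2_5 = 220
y2_5 = 136
x2_6 = 324
y2_6 = 100
x1_7 = 272
y1_7 = 300
x1_8 = 288
y1_8 = 340
x0_9 = 348
y0_9 = 444
x1_9 = 408
y1_9 = 508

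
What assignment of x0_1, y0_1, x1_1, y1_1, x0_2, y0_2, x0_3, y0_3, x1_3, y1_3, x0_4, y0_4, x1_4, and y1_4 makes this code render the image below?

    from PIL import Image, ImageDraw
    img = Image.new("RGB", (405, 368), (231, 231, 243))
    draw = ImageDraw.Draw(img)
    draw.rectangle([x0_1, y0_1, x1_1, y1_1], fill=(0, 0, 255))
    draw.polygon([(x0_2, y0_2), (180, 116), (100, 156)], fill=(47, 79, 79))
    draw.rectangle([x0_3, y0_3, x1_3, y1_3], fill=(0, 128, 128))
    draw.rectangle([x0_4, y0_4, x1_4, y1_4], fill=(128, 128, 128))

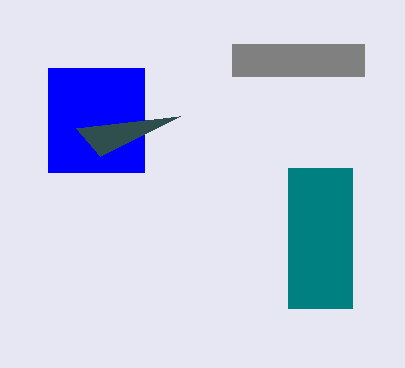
x0_1 = 48, y0_1 = 68, x1_1 = 144, y1_1 = 172, x0_2 = 76, y0_2 = 128, x0_3 = 288, y0_3 = 168, x1_3 = 352, y1_3 = 308, x0_4 = 232, y0_4 = 44, x1_4 = 364, y1_4 = 76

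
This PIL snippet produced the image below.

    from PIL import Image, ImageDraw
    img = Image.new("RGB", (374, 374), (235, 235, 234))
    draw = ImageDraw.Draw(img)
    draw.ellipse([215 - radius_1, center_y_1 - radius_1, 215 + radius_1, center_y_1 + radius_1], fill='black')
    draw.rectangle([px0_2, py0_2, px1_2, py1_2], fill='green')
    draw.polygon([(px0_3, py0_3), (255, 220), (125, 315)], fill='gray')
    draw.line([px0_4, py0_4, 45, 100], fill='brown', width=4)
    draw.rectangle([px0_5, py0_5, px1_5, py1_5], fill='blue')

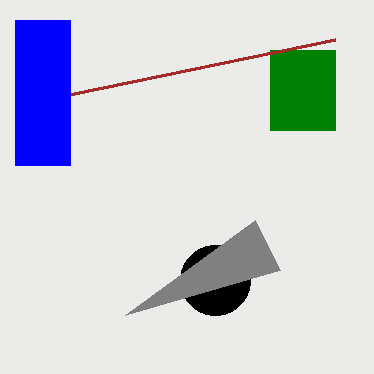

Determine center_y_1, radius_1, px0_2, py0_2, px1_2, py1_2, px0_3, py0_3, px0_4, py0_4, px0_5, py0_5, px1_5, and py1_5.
center_y_1 = 280, radius_1 = 35, px0_2 = 270, py0_2 = 50, px1_2 = 335, py1_2 = 130, px0_3 = 280, py0_3 = 270, px0_4 = 335, py0_4 = 40, px0_5 = 15, py0_5 = 20, px1_5 = 70, py1_5 = 165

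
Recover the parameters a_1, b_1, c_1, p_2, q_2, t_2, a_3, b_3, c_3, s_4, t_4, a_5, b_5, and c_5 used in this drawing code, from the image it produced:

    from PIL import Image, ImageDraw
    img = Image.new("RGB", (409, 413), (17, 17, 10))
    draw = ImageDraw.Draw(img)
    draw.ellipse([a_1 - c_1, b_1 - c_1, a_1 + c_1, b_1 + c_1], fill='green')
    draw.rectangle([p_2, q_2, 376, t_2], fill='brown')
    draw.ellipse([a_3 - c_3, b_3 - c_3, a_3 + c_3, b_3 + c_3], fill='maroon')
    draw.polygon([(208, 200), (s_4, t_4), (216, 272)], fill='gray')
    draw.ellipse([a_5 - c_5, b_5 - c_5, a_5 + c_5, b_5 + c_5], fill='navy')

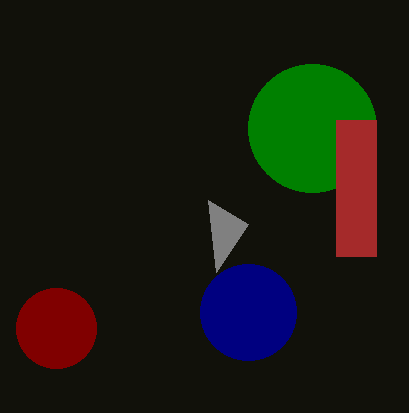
a_1 = 312, b_1 = 128, c_1 = 64, p_2 = 336, q_2 = 120, t_2 = 256, a_3 = 56, b_3 = 328, c_3 = 40, s_4 = 248, t_4 = 224, a_5 = 248, b_5 = 312, c_5 = 48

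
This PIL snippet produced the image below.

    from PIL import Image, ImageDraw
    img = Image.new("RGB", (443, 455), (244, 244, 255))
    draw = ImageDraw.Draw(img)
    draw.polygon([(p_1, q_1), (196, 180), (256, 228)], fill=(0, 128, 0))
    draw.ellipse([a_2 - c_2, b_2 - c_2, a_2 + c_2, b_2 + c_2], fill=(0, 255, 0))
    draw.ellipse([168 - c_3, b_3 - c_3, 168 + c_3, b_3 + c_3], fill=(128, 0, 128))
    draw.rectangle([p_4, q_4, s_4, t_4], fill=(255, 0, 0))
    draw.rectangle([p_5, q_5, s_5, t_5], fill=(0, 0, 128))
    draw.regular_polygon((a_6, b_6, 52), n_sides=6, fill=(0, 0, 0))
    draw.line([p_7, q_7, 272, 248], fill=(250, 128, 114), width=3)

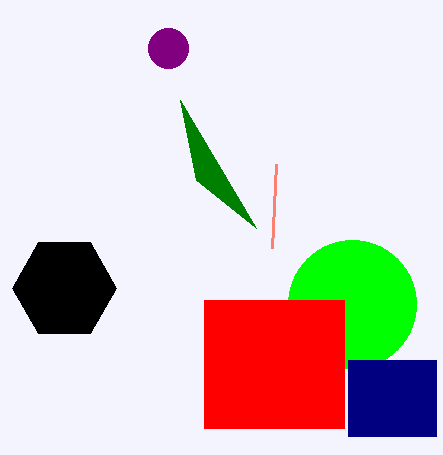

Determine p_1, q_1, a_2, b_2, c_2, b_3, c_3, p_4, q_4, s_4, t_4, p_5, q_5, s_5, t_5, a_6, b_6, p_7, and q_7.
p_1 = 180, q_1 = 100, a_2 = 352, b_2 = 304, c_2 = 64, b_3 = 48, c_3 = 20, p_4 = 204, q_4 = 300, s_4 = 344, t_4 = 428, p_5 = 348, q_5 = 360, s_5 = 436, t_5 = 436, a_6 = 64, b_6 = 288, p_7 = 276, q_7 = 164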